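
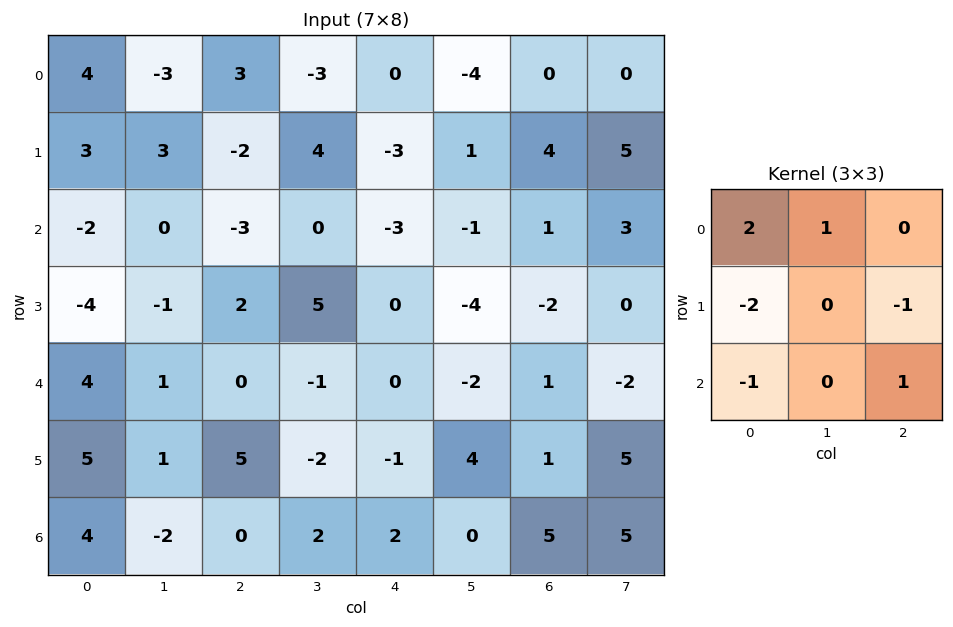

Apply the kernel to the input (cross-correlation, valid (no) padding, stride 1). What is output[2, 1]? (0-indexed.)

-8

The receptive field on the input at this output position is [0 -3 0 / -1 2 5 / 1 0 -1]. Elementwise product with the kernel and sum: 0·2 + -3·1 + -1·-2 + 5·-1 + 1·-1 + -1·1.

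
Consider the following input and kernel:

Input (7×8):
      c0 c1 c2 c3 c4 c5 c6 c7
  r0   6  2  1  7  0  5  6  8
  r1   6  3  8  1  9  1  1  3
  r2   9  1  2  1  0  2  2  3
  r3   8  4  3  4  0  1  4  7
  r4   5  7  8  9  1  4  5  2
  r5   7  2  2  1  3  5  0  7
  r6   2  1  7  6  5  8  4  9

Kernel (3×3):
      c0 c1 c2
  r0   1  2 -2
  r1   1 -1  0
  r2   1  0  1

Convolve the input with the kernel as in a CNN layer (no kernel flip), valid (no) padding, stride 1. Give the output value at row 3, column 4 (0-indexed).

-6

The receptive field on the input at this output position is [0 1 4 / 1 4 5 / 3 5 0]. Elementwise product with the kernel and sum: 0·1 + 1·2 + 4·-2 + 1·1 + 4·-1 + 3·1 + 0·1.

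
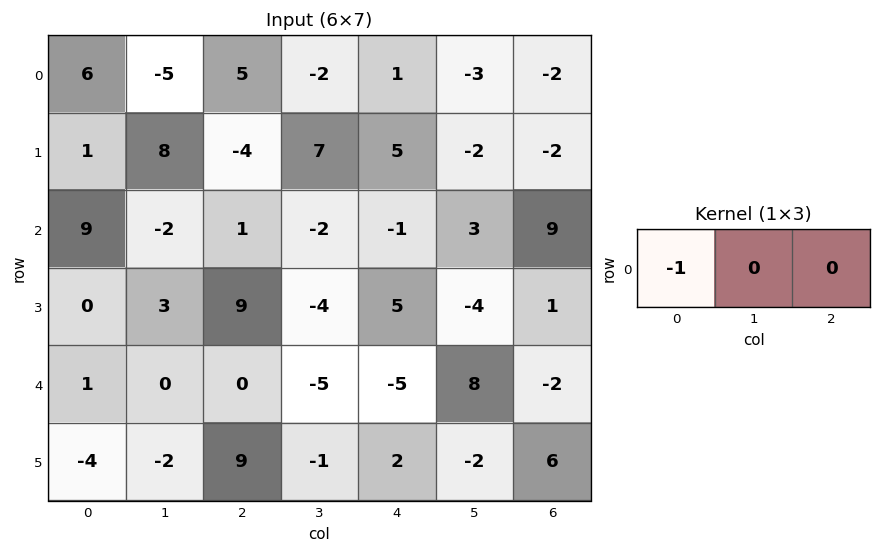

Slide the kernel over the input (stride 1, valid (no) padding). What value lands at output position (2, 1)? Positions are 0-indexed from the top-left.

2

The receptive field on the input at this output position is [-2 1 -2]. Elementwise product with the kernel and sum: -2·-1.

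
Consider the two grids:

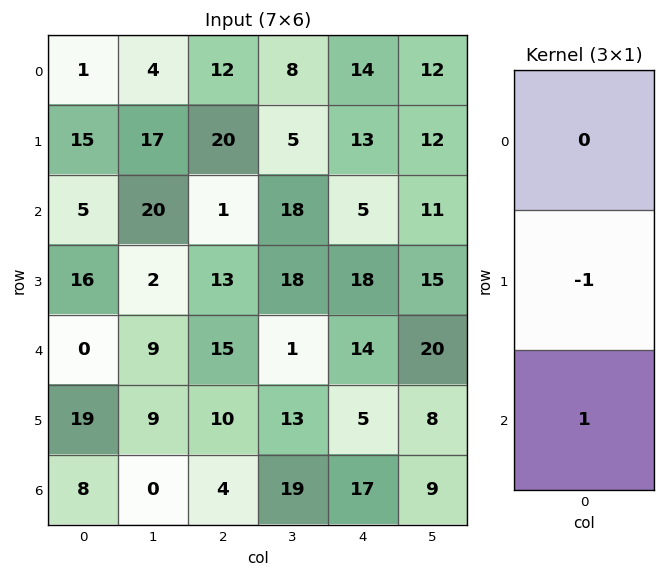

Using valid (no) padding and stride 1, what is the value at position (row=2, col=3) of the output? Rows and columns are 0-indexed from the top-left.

The receptive field on the input at this output position is [18 / 18 / 1]. Elementwise product with the kernel and sum: 18·-1 + 1·1.

-17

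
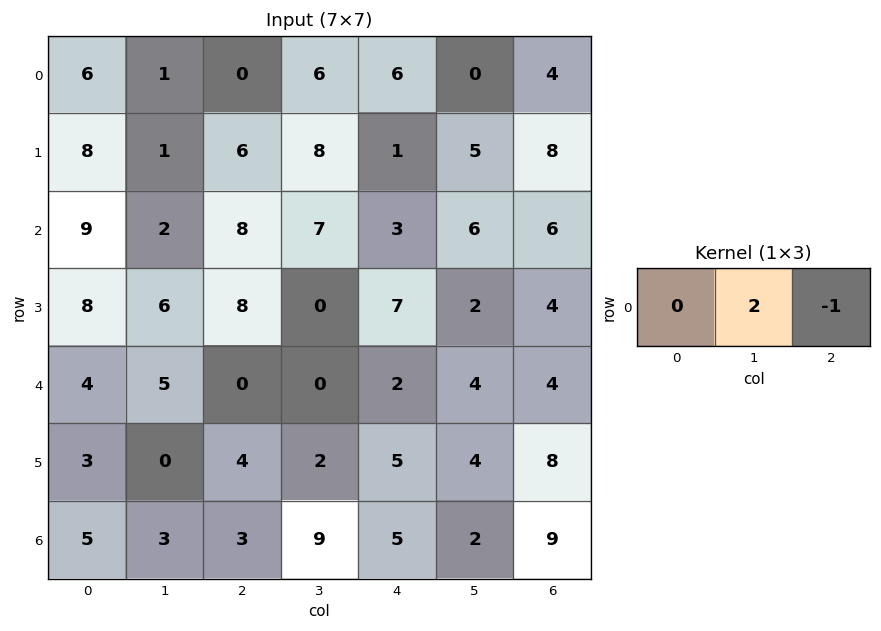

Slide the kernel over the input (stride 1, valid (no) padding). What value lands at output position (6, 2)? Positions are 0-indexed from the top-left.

The receptive field on the input at this output position is [3 9 5]. Elementwise product with the kernel and sum: 9·2 + 5·-1.

13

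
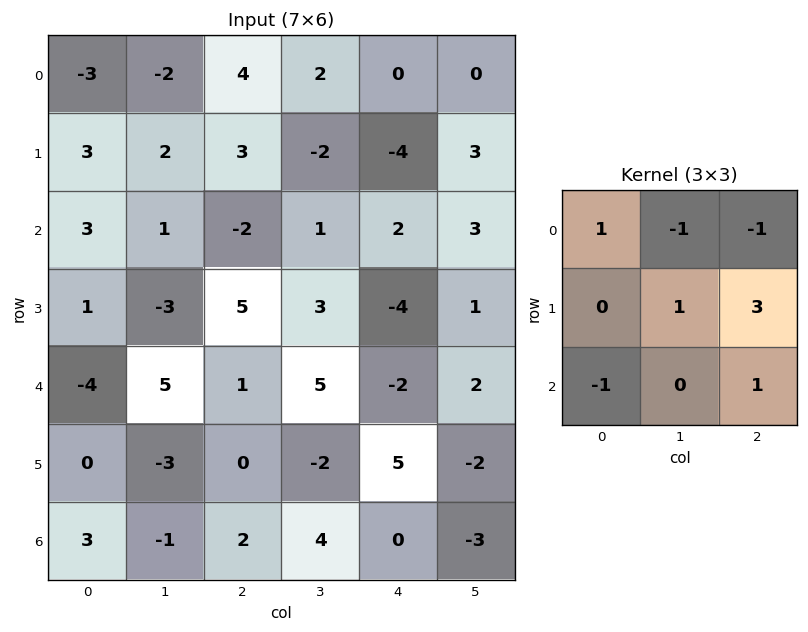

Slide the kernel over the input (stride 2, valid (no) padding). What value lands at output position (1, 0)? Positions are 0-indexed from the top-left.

21

The receptive field on the input at this output position is [3 1 -2 / 1 -3 5 / -4 5 1]. Elementwise product with the kernel and sum: 3·1 + 1·-1 + -2·-1 + -3·1 + 5·3 + -4·-1 + 1·1.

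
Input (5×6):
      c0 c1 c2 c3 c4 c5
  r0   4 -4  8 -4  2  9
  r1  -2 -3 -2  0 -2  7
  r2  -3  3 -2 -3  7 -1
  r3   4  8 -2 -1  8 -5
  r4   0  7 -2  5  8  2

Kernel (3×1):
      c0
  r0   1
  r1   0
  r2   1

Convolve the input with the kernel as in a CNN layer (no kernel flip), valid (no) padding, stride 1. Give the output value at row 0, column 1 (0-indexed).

The receptive field on the input at this output position is [-4 / -3 / 3]. Elementwise product with the kernel and sum: -4·1 + 3·1.

-1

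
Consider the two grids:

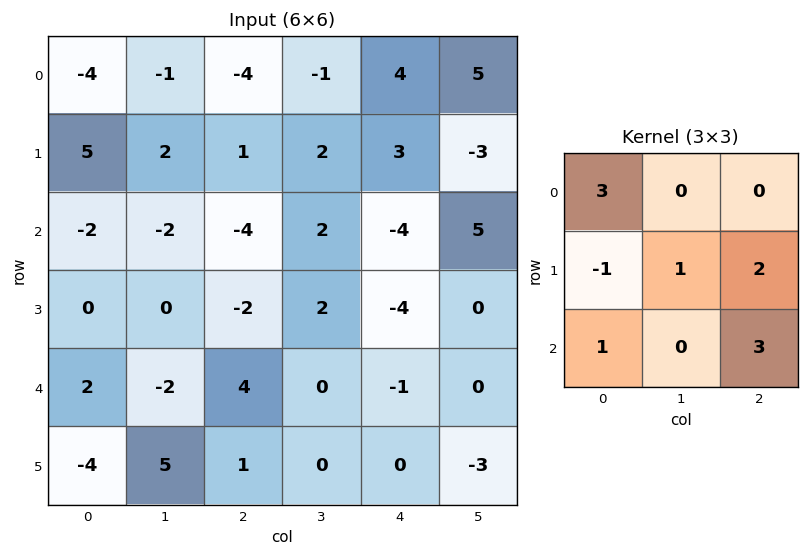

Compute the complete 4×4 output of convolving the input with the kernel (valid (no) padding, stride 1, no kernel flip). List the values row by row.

Output[0,0]: The receptive field on the input at this output position is [-4 -1 -4 / 5 2 1 / -2 -2 -4]. Elementwise product with the kernel and sum: -4·3 + 5·-1 + 2·1 + 1·2 + -2·1 + -4·3.

-27 4 -21 9
1 14 -13 12
4 -6 -15 0
3 11 -11 -4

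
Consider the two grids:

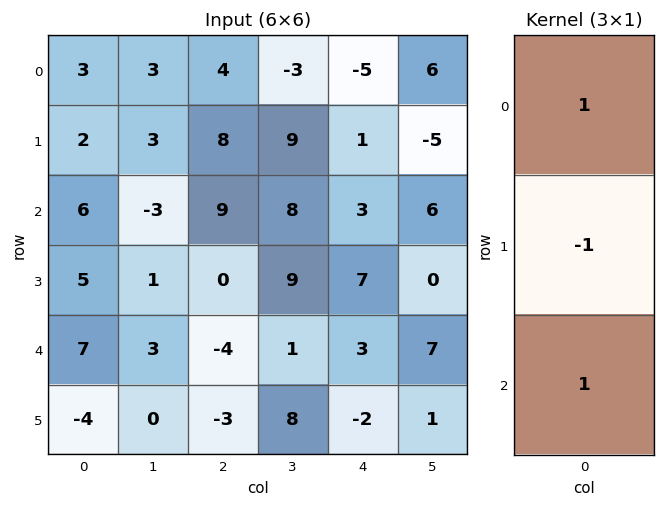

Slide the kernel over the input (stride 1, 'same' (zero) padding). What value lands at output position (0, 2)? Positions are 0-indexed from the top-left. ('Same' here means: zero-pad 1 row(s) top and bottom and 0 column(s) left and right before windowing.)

4

The receptive field on the zero-padded input at this output position is [0 / 4 / 8]. Elementwise product with the kernel and sum: 0·1 + 4·-1 + 8·1.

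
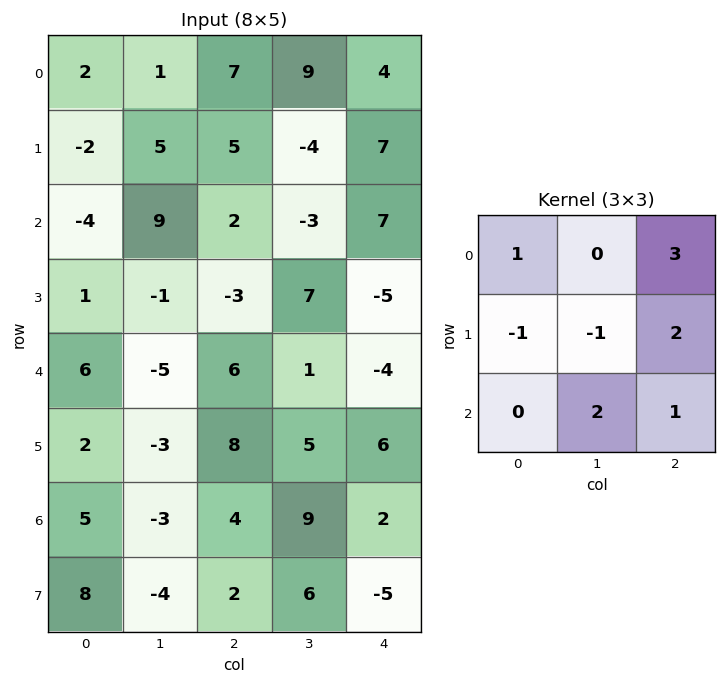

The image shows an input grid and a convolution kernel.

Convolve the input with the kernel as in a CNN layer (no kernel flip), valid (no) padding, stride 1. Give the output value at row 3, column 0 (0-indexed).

The receptive field on the input at this output position is [1 -1 -3 / 6 -5 6 / 2 -3 8]. Elementwise product with the kernel and sum: 1·1 + -3·3 + 6·-1 + -5·-1 + 6·2 + -3·2 + 8·1.

5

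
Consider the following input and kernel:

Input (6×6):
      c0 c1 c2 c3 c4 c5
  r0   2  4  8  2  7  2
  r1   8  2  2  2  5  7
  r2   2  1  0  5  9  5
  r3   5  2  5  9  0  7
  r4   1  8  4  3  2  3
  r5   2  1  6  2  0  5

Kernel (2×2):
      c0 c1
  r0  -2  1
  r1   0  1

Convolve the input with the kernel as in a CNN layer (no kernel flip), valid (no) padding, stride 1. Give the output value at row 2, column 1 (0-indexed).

The receptive field on the input at this output position is [1 0 / 2 5]. Elementwise product with the kernel and sum: 1·-2 + 0·1 + 5·1.

3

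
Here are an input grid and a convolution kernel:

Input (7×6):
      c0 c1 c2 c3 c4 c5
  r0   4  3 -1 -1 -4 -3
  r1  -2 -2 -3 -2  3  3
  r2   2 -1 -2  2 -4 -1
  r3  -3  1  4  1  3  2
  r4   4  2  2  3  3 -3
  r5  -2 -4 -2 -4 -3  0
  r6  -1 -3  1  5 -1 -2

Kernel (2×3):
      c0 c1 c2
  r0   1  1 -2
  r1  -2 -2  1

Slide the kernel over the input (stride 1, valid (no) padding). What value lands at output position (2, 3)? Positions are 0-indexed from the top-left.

-6

The receptive field on the input at this output position is [2 -4 -1 / 1 3 2]. Elementwise product with the kernel and sum: 2·1 + -4·1 + -1·-2 + 1·-2 + 3·-2 + 2·1.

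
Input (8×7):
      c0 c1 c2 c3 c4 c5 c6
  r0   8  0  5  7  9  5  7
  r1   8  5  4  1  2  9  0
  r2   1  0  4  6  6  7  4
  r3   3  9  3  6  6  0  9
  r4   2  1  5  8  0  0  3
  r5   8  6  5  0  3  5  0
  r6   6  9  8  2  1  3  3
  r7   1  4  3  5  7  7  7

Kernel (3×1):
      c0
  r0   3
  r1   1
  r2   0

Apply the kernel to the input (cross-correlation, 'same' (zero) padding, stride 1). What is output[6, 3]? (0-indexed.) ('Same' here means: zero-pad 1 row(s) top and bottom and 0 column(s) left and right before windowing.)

2

The receptive field on the zero-padded input at this output position is [0 / 2 / 5]. Elementwise product with the kernel and sum: 0·3 + 2·1.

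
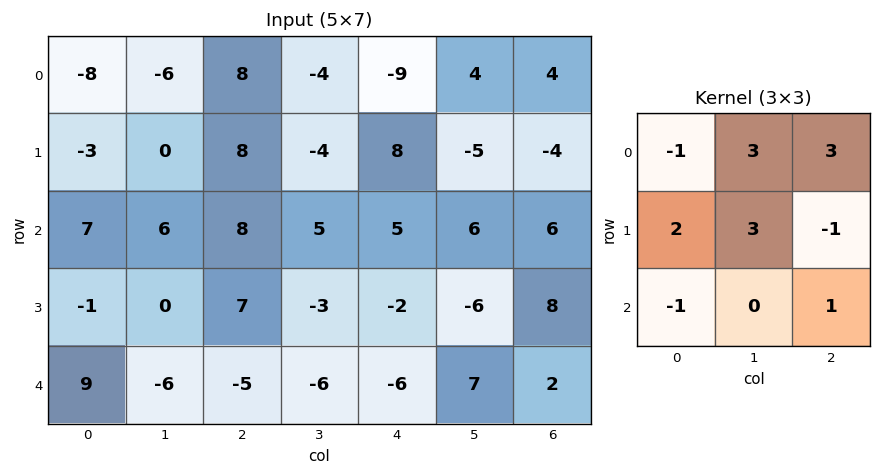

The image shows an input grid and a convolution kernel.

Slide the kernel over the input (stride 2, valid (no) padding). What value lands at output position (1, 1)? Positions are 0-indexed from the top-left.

28

The receptive field on the input at this output position is [8 5 5 / 7 -3 -2 / -5 -6 -6]. Elementwise product with the kernel and sum: 8·-1 + 5·3 + 5·3 + 7·2 + -3·3 + -2·-1 + -5·-1 + -6·1.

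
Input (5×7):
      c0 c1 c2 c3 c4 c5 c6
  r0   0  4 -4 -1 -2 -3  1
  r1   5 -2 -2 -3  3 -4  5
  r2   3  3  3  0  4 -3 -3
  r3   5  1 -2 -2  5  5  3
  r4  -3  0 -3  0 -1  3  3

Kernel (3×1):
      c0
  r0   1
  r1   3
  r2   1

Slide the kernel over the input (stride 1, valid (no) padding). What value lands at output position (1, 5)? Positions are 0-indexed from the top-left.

The receptive field on the input at this output position is [-4 / -3 / 5]. Elementwise product with the kernel and sum: -4·1 + -3·3 + 5·1.

-8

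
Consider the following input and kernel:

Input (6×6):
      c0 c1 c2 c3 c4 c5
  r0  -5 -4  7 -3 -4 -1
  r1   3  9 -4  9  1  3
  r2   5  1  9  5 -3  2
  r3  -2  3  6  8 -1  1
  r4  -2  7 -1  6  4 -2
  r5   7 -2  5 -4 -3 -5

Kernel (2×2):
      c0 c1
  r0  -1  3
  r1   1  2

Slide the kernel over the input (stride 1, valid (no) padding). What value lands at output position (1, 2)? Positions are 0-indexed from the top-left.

The receptive field on the input at this output position is [-4 9 / 9 5]. Elementwise product with the kernel and sum: -4·-1 + 9·3 + 9·1 + 5·2.

50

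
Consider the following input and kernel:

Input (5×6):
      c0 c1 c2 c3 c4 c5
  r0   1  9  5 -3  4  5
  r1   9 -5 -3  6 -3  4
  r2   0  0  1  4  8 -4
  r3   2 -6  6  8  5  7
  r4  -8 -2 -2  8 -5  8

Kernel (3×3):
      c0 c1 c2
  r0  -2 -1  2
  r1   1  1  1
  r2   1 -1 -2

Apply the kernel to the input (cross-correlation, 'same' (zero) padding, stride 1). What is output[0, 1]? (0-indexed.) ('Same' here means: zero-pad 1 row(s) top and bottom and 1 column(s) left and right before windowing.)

The receptive field on the zero-padded input at this output position is [0 0 0 / 1 9 5 / 9 -5 -3]. Elementwise product with the kernel and sum: 0·-2 + 0·-1 + 0·2 + 1·1 + 9·1 + 5·1 + 9·1 + -5·-1 + -3·-2.

35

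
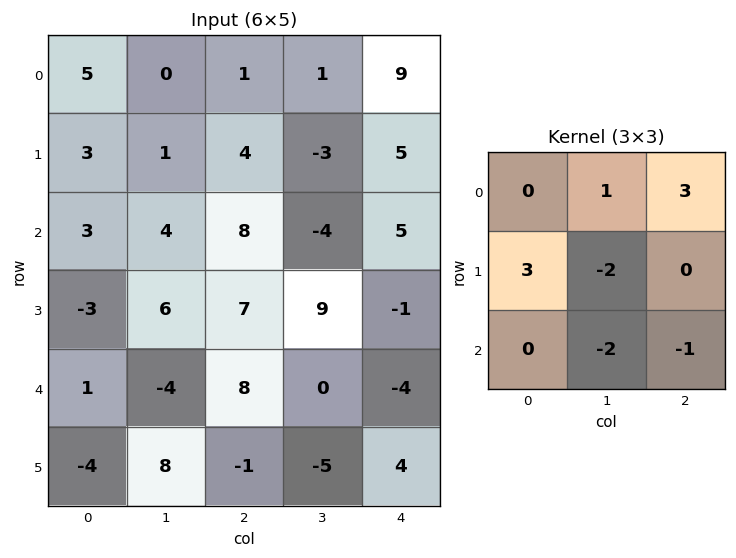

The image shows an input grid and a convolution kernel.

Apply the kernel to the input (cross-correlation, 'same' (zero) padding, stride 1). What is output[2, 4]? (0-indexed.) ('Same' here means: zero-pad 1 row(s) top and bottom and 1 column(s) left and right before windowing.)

The receptive field on the zero-padded input at this output position is [-3 5 0 / -4 5 0 / 9 -1 0]. Elementwise product with the kernel and sum: 5·1 + 0·3 + -4·3 + 5·-2 + -1·-2 + 0·-1.

-15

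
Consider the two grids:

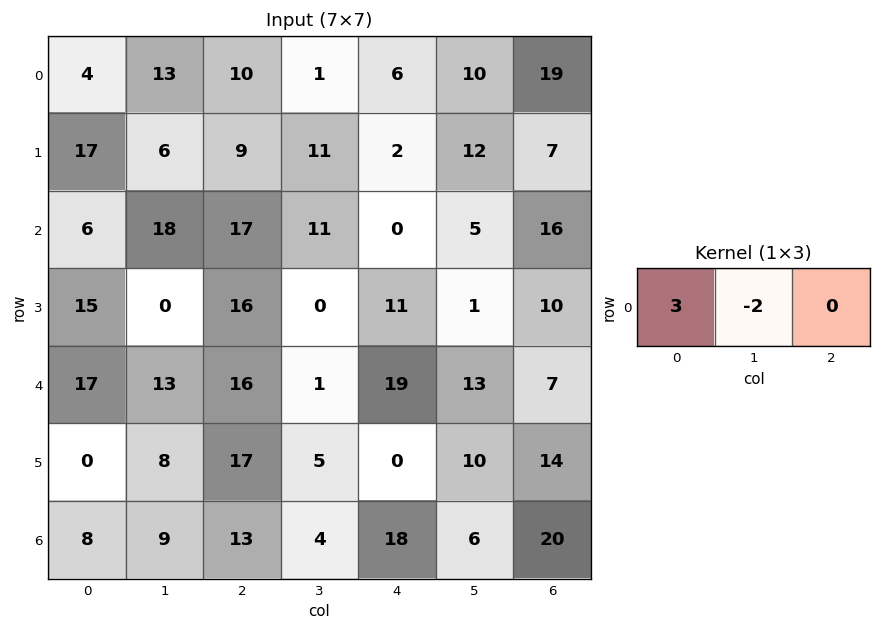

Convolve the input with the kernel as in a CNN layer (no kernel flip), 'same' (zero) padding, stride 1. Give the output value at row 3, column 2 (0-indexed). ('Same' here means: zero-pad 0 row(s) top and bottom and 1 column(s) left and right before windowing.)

-32

The receptive field on the zero-padded input at this output position is [0 16 0]. Elementwise product with the kernel and sum: 0·3 + 16·-2.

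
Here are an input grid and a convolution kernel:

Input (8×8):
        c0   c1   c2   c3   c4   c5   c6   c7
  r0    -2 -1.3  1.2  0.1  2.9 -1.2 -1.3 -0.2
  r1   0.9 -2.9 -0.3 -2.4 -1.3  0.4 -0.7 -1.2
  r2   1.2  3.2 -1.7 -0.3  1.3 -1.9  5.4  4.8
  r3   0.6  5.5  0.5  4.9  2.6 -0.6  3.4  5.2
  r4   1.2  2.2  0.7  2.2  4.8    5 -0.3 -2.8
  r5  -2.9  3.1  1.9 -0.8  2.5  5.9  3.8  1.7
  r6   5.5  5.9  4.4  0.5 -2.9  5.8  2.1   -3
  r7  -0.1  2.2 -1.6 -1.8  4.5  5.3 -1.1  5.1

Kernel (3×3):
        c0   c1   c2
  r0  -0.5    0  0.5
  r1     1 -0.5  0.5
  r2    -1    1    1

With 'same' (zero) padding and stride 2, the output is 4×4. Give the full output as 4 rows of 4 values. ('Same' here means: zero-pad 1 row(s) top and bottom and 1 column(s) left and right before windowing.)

Output[0,0]: The receptive field on the zero-padded input at this output position is [0 0 0 / 0 -2 -1.3 / 0 0.9 -2.9]. Elementwise product with the kernel and sum: 0·-0.5 + 0·0.5 + 0·1 + -2·-0.5 + -1.3·0.5 + 0·-1 + 0.9·1 + -2.9·1.
Output[0,1]: The receptive field on the zero-padded input at this output position is [0 0 0 / -1.3 1.2 0.1 / -2.9 -0.3 -2.4]. Elementwise product with the kernel and sum: 0·-0.5 + 0·0.5 + -1.3·1 + 1.2·-0.5 + 0.1·0.5 + -2.9·-1 + -0.3·1 + -2.4·1.

-1.65 -1.65 -0.45 -2.95
5.65 4.05 -3.4 6.2
3.45 0.65 8.75 6.25
3.85 -3.6 19.8 -0.15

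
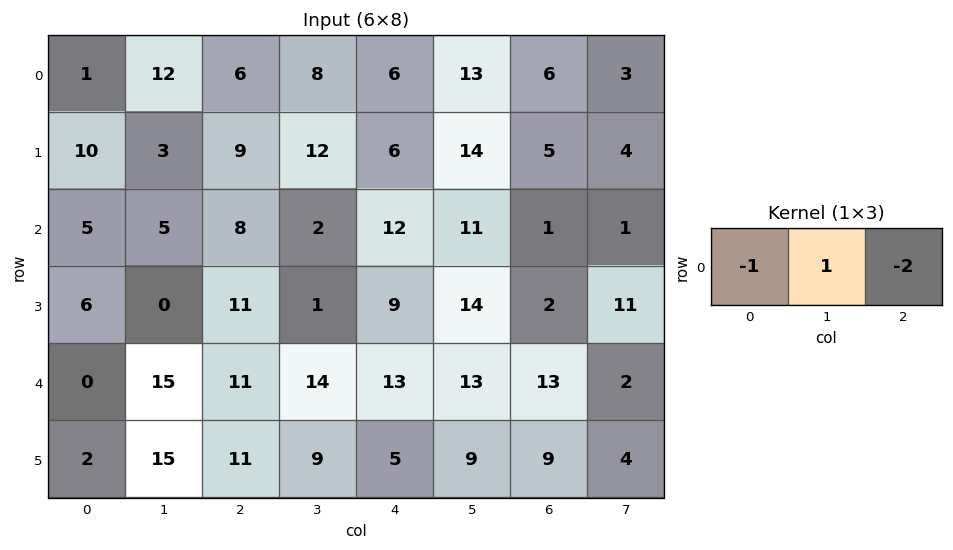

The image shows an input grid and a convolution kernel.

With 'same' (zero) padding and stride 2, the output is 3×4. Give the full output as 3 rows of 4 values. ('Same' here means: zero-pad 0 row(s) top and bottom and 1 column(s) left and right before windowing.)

-23 -22 -28 -13
-5 -1 -12 -12
-30 -32 -27 -4

Output[0,0]: The receptive field on the zero-padded input at this output position is [0 1 12]. Elementwise product with the kernel and sum: 0·-1 + 1·1 + 12·-2.
Output[0,1]: The receptive field on the zero-padded input at this output position is [12 6 8]. Elementwise product with the kernel and sum: 12·-1 + 6·1 + 8·-2.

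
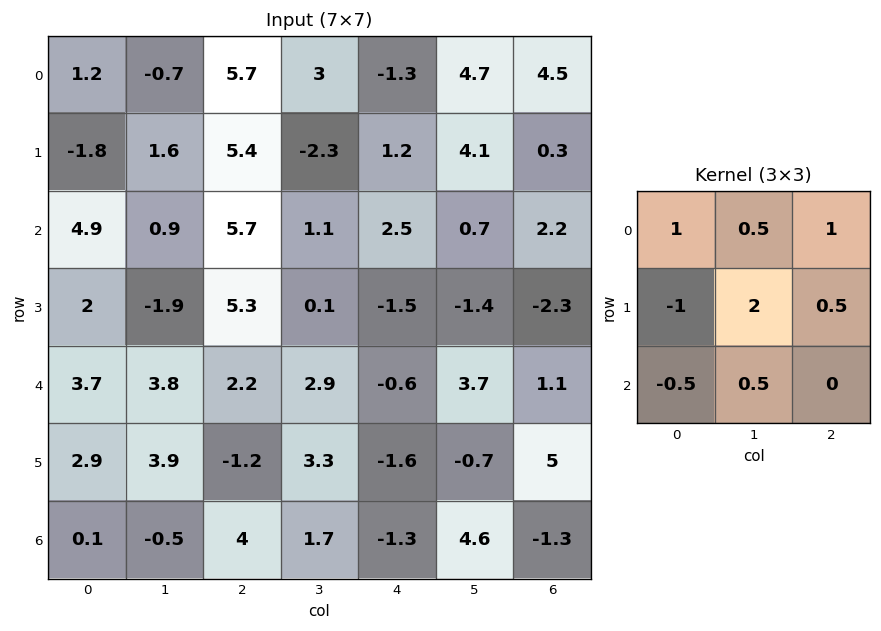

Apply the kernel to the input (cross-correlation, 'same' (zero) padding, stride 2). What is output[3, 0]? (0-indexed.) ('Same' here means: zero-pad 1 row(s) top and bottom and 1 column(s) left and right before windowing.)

The receptive field on the zero-padded input at this output position is [0 2.9 3.9 / 0 0.1 -0.5 / 0 0 0]. Elementwise product with the kernel and sum: 0·1 + 2.9·0.5 + 3.9·1 + 0·-1 + 0.1·2 + -0.5·0.5 + 0·-0.5 + 0·0.5.

5.3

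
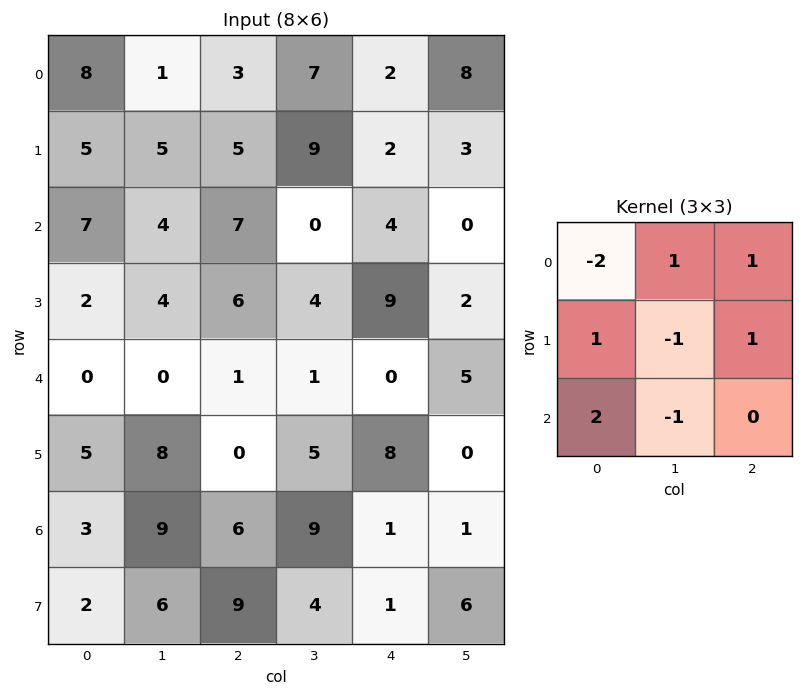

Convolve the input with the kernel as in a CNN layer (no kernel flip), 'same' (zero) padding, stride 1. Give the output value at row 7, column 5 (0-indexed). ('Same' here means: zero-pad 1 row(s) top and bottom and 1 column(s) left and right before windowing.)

-6

The receptive field on the zero-padded input at this output position is [1 1 0 / 1 6 0 / 0 0 0]. Elementwise product with the kernel and sum: 1·-2 + 1·1 + 0·1 + 1·1 + 6·-1 + 0·1 + 0·2 + 0·-1.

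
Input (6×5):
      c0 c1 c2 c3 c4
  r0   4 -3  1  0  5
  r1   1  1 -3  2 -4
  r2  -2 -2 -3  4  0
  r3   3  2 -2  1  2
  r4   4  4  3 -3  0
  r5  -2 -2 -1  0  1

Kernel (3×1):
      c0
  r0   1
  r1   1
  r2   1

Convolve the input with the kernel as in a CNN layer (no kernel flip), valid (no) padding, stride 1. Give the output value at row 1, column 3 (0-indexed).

7

The receptive field on the input at this output position is [2 / 4 / 1]. Elementwise product with the kernel and sum: 2·1 + 4·1 + 1·1.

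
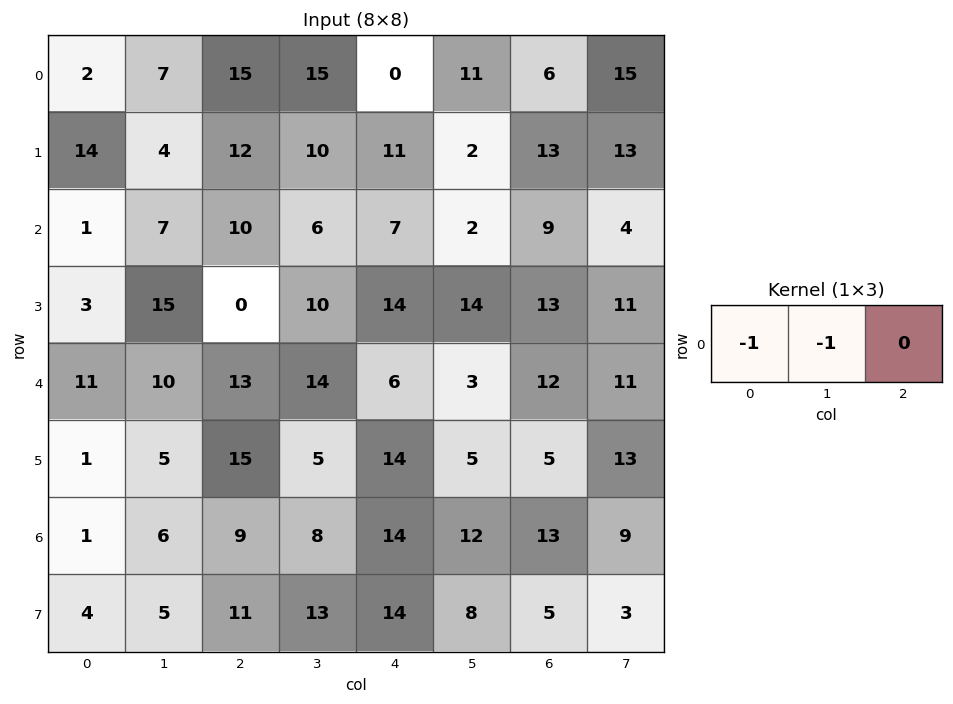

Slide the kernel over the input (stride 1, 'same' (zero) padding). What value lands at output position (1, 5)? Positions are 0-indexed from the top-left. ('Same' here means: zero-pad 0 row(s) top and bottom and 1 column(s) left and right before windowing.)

-13

The receptive field on the zero-padded input at this output position is [11 2 13]. Elementwise product with the kernel and sum: 11·-1 + 2·-1.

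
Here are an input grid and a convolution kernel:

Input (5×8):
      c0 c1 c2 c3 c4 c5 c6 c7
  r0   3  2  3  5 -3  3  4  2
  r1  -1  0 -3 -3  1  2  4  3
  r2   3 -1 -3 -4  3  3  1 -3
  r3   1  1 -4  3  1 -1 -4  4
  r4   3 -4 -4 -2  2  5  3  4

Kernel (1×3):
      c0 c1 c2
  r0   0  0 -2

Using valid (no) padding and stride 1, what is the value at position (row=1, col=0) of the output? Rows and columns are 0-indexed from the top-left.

6

The receptive field on the input at this output position is [-1 0 -3]. Elementwise product with the kernel and sum: -3·-2.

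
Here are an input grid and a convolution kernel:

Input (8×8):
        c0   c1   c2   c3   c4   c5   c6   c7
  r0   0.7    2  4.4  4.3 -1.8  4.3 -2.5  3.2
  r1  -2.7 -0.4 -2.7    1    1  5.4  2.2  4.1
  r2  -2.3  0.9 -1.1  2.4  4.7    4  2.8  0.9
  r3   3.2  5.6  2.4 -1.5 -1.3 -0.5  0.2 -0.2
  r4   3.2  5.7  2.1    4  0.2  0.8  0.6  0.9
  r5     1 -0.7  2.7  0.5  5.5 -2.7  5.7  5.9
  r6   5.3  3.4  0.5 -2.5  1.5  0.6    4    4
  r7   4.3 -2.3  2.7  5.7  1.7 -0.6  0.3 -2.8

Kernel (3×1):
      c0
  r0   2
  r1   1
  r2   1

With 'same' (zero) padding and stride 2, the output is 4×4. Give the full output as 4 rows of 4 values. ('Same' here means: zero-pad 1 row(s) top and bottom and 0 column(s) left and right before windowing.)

Output[0,0]: The receptive field on the zero-padded input at this output position is [0 / 0.7 / -2.7]. Elementwise product with the kernel and sum: 0·2 + 0.7·1 + -2.7·1.

-2 1.7 -0.8 -0.3
-4.5 -4.1 5.4 7.4
10.6 9.6 3.1 6.7
11.6 8.6 14.2 15.7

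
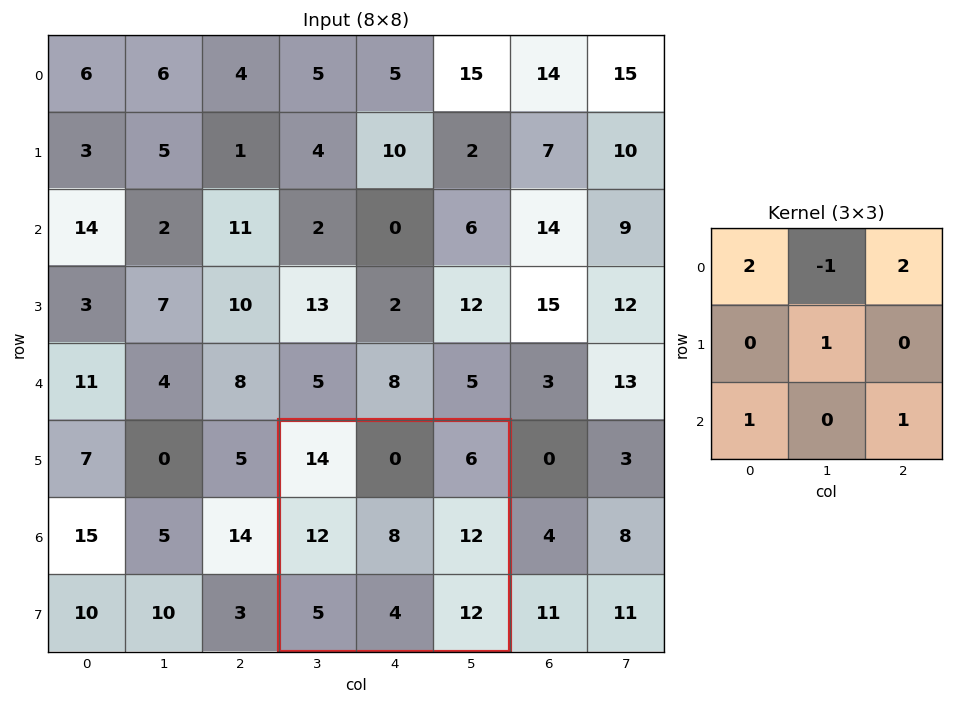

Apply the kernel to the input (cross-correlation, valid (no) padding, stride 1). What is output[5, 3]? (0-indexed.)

The receptive field on the input at this output position is [14 0 6 / 12 8 12 / 5 4 12]. Elementwise product with the kernel and sum: 14·2 + 0·-1 + 6·2 + 8·1 + 5·1 + 12·1.

65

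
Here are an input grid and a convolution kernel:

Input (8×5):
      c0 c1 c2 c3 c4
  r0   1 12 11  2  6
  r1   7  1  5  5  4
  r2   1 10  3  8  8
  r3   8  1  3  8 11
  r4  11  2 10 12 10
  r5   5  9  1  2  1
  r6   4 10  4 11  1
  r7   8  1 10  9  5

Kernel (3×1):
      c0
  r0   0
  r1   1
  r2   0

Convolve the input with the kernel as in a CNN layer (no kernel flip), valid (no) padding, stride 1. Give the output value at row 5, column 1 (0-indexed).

10

The receptive field on the input at this output position is [9 / 10 / 1]. Elementwise product with the kernel and sum: 10·1.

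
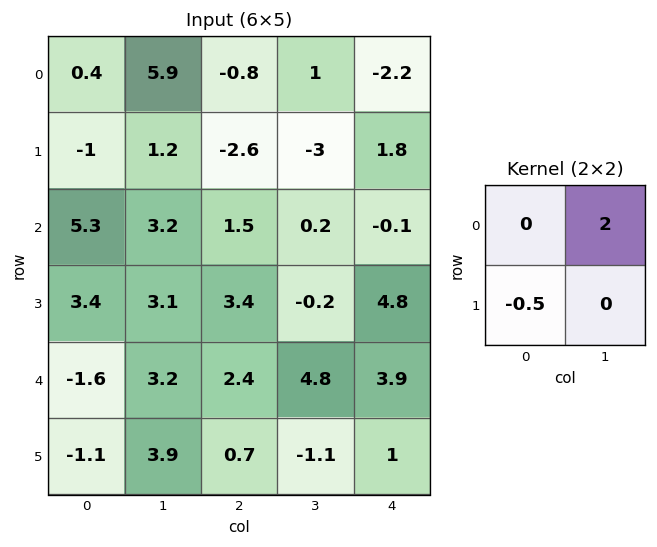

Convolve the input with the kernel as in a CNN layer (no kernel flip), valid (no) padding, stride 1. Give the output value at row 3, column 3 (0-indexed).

The receptive field on the input at this output position is [-0.2 4.8 / 4.8 3.9]. Elementwise product with the kernel and sum: 4.8·2 + 4.8·-0.5.

7.2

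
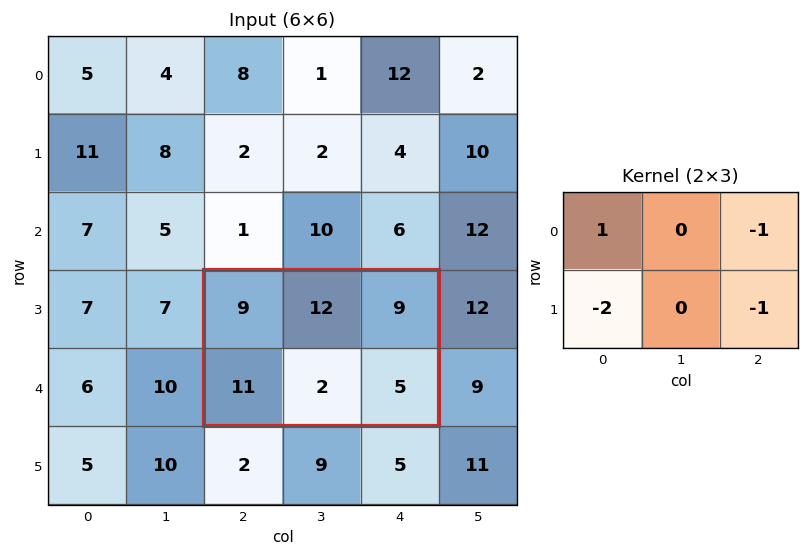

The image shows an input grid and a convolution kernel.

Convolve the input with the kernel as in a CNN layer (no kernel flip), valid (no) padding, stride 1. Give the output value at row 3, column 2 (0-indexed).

-27

The receptive field on the input at this output position is [9 12 9 / 11 2 5]. Elementwise product with the kernel and sum: 9·1 + 9·-1 + 11·-2 + 5·-1.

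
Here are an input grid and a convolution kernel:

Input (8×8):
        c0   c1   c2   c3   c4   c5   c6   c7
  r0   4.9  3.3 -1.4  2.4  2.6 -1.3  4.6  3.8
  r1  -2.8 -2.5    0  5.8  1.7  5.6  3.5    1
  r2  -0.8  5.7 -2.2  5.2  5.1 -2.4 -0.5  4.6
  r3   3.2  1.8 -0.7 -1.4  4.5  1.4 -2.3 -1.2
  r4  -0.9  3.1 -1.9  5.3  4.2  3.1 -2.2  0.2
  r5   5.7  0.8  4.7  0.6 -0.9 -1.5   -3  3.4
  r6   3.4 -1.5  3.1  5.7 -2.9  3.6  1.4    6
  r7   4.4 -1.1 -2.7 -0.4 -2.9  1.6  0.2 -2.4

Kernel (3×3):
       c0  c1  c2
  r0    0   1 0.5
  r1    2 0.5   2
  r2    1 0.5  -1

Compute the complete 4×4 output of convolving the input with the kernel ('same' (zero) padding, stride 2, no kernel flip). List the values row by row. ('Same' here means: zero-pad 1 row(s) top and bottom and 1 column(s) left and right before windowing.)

10.15 2.4 4.55 13.65
6.75 26.45 12.1 9.6
11.9 17 25.75 -3.8
8.1 12.9 12.05 22.7

Output[0,0]: The receptive field on the zero-padded input at this output position is [0 0 0 / 0 4.9 3.3 / 0 -2.8 -2.5]. Elementwise product with the kernel and sum: 0·1 + 0·0.5 + 0·2 + 4.9·0.5 + 3.3·2 + 0·1 + -2.8·0.5 + -2.5·-1.
Output[0,1]: The receptive field on the zero-padded input at this output position is [0 0 0 / 3.3 -1.4 2.4 / -2.5 0 5.8]. Elementwise product with the kernel and sum: 0·1 + 0·0.5 + 3.3·2 + -1.4·0.5 + 2.4·2 + -2.5·1 + 0·0.5 + 5.8·-1.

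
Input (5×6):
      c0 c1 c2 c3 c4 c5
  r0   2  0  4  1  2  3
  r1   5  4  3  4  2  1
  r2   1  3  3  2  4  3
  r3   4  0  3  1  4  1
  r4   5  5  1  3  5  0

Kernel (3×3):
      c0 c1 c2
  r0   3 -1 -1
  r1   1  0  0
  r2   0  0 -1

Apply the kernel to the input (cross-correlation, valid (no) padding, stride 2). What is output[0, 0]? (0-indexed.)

4

The receptive field on the input at this output position is [2 0 4 / 5 4 3 / 1 3 3]. Elementwise product with the kernel and sum: 2·3 + 0·-1 + 4·-1 + 5·1 + 3·-1.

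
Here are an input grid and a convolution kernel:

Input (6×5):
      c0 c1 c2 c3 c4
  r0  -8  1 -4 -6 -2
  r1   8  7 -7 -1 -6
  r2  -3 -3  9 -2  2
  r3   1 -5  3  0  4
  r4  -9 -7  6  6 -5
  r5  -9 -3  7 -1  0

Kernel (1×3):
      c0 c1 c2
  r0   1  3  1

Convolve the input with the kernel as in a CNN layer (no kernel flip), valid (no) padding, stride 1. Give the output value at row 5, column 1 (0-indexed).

The receptive field on the input at this output position is [-3 7 -1]. Elementwise product with the kernel and sum: -3·1 + 7·3 + -1·1.

17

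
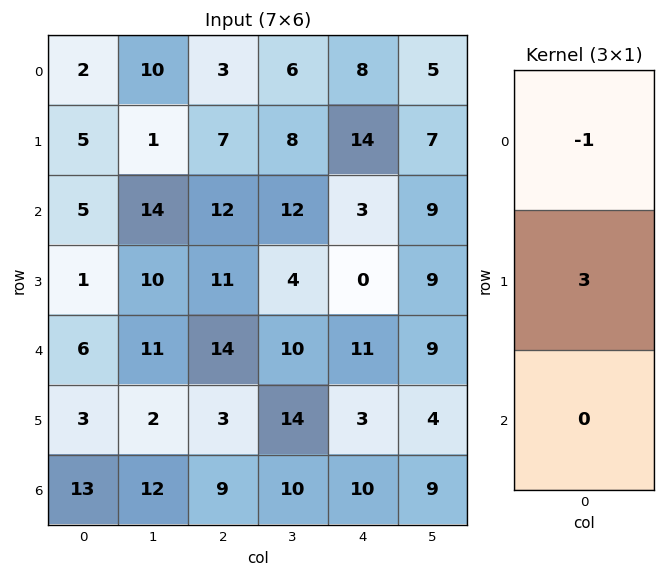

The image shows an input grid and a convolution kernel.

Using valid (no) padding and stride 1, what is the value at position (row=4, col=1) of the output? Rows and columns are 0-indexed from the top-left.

-5

The receptive field on the input at this output position is [11 / 2 / 12]. Elementwise product with the kernel and sum: 11·-1 + 2·3.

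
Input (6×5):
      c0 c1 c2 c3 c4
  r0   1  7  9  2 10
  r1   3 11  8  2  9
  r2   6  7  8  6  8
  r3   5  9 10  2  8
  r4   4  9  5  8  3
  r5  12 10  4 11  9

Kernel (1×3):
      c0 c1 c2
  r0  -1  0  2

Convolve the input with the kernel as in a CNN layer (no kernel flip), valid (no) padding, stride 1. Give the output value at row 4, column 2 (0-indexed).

1

The receptive field on the input at this output position is [5 8 3]. Elementwise product with the kernel and sum: 5·-1 + 3·2.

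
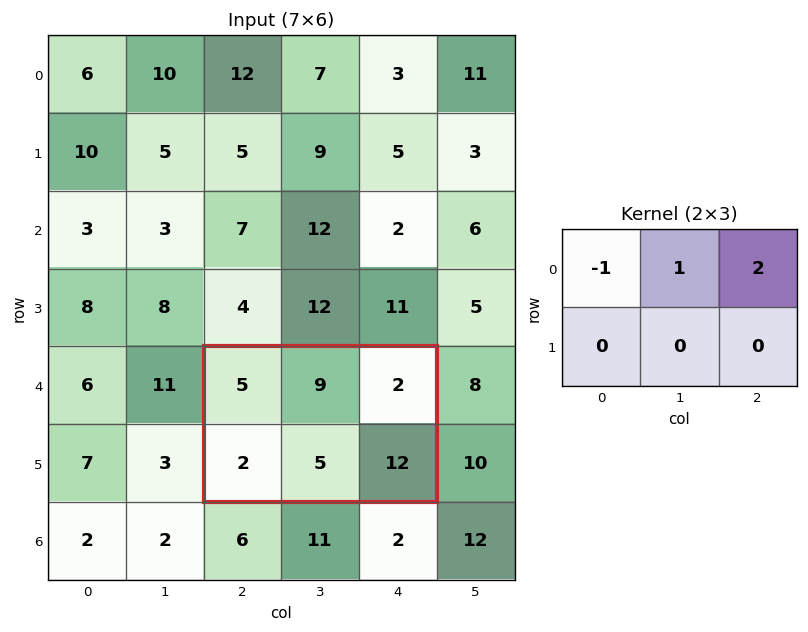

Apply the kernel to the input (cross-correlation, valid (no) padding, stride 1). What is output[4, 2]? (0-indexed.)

The receptive field on the input at this output position is [5 9 2 / 2 5 12]. Elementwise product with the kernel and sum: 5·-1 + 9·1 + 2·2.

8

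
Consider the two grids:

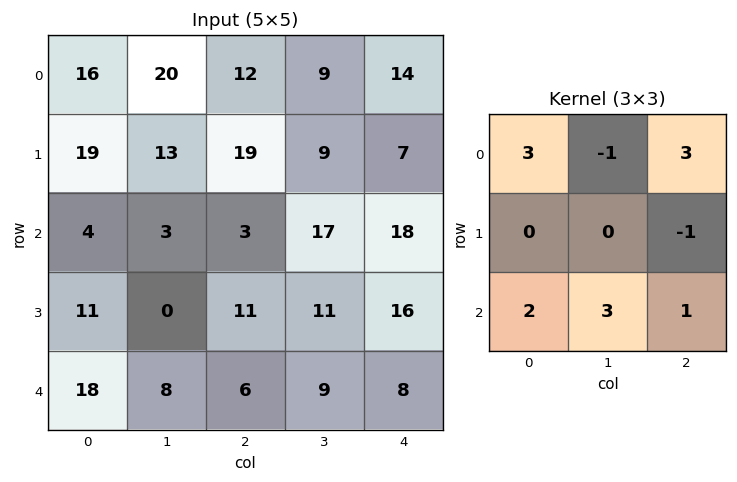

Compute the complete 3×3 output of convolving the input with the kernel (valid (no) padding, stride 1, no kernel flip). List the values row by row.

Output[0,0]: The receptive field on the input at this output position is [16 20 12 / 19 13 19 / 4 3 3]. Elementwise product with the kernel and sum: 16·3 + 20·-1 + 12·3 + 19·-1 + 4·2 + 3·3 + 3·1.

65 98 137
131 74 122
73 89 77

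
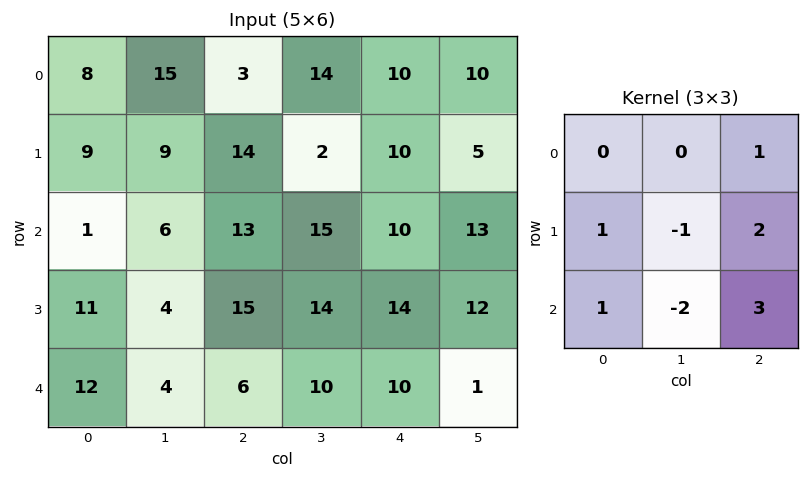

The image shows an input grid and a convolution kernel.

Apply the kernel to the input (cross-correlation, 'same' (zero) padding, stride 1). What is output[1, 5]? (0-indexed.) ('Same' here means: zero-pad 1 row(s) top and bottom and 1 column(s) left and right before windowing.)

-11

The receptive field on the zero-padded input at this output position is [10 10 0 / 10 5 0 / 10 13 0]. Elementwise product with the kernel and sum: 0·1 + 10·1 + 5·-1 + 0·2 + 10·1 + 13·-2 + 0·3.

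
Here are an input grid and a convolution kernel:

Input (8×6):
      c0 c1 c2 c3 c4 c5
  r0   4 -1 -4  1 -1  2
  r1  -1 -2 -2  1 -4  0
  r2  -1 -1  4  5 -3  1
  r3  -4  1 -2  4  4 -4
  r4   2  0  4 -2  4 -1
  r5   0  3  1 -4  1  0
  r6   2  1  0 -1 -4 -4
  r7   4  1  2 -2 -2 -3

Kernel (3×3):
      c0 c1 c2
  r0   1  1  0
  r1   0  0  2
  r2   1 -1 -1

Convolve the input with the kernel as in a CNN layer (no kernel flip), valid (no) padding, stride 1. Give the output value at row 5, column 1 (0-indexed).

The receptive field on the input at this output position is [3 1 -4 / 1 0 -1 / 1 2 -2]. Elementwise product with the kernel and sum: 3·1 + 1·1 + -1·2 + 1·1 + 2·-1 + -2·-1.

3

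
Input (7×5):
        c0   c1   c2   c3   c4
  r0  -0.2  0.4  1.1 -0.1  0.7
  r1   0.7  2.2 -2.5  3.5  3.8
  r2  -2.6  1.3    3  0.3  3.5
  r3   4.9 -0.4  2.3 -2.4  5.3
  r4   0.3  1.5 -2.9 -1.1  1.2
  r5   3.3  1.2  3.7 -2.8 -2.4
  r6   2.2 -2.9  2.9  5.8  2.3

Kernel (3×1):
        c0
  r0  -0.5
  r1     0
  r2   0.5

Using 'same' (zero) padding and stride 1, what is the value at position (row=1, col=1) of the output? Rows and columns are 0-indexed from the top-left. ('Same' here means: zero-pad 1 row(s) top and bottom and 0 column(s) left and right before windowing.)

0.45

The receptive field on the zero-padded input at this output position is [0.4 / 2.2 / 1.3]. Elementwise product with the kernel and sum: 0.4·-0.5 + 1.3·0.5.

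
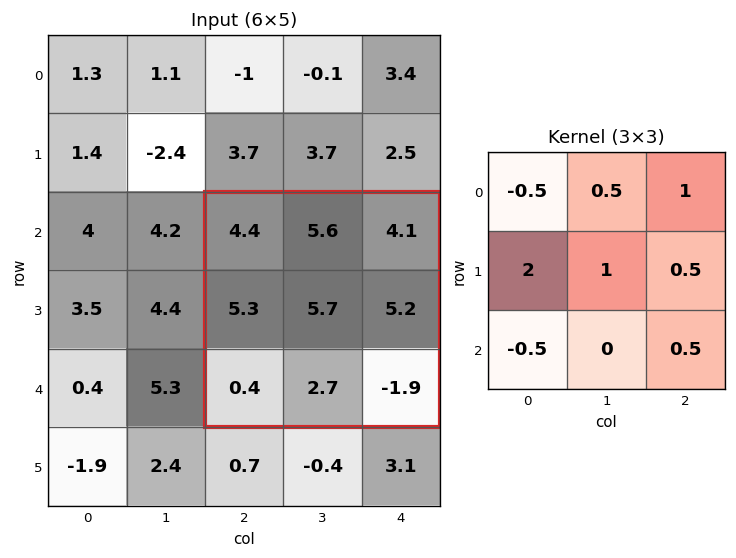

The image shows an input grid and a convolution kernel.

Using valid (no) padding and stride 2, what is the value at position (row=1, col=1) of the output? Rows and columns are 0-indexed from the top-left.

The receptive field on the input at this output position is [4.4 5.6 4.1 / 5.3 5.7 5.2 / 0.4 2.7 -1.9]. Elementwise product with the kernel and sum: 4.4·-0.5 + 5.6·0.5 + 4.1·1 + 5.3·2 + 5.7·1 + 5.2·0.5 + 0.4·-0.5 + -1.9·0.5.

22.45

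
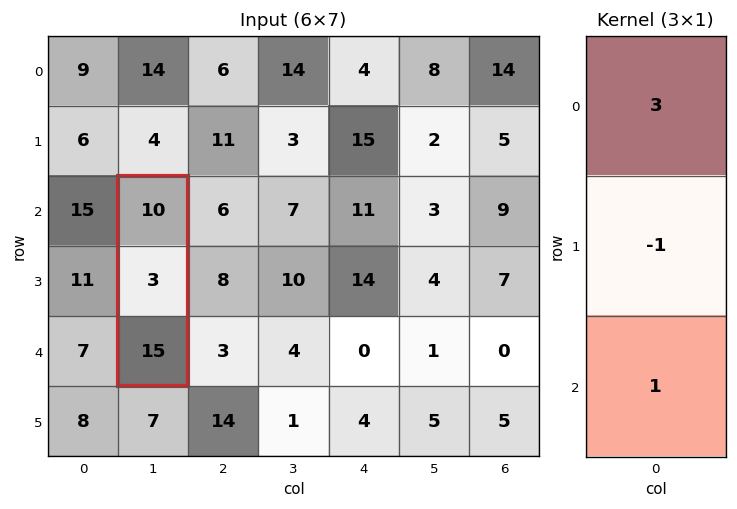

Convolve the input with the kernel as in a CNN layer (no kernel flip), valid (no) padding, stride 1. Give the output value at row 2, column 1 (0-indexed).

42

The receptive field on the input at this output position is [10 / 3 / 15]. Elementwise product with the kernel and sum: 10·3 + 3·-1 + 15·1.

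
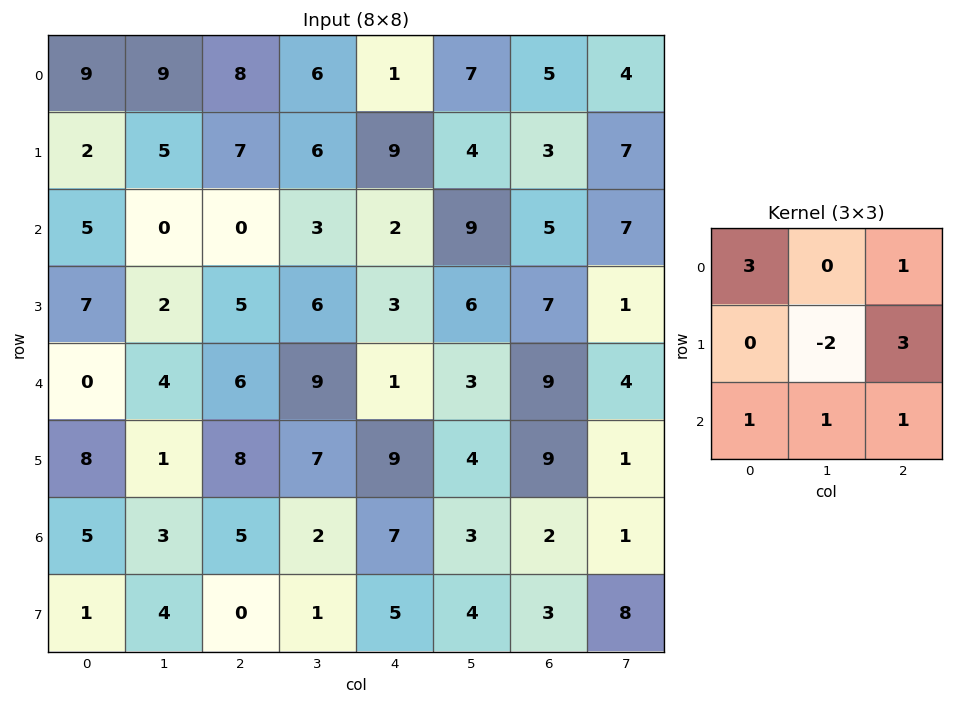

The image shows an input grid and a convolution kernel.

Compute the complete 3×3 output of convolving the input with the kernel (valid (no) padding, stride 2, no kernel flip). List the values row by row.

51 45 25
36 15 33
41 46 43

Output[0,0]: The receptive field on the input at this output position is [9 9 8 / 2 5 7 / 5 0 0]. Elementwise product with the kernel and sum: 9·3 + 8·1 + 5·-2 + 7·3 + 5·1 + 0·1 + 0·1.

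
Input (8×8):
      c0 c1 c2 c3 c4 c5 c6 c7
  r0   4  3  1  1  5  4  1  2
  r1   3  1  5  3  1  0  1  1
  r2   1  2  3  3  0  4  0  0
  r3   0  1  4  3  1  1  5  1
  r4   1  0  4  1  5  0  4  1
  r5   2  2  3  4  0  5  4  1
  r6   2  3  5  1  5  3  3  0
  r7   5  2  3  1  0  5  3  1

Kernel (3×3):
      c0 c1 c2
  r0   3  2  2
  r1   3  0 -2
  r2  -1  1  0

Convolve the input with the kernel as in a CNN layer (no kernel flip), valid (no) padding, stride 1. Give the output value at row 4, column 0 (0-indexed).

The receptive field on the input at this output position is [1 0 4 / 2 2 3 / 2 3 5]. Elementwise product with the kernel and sum: 1·3 + 0·2 + 4·2 + 2·3 + 3·-2 + 2·-1 + 3·1.

12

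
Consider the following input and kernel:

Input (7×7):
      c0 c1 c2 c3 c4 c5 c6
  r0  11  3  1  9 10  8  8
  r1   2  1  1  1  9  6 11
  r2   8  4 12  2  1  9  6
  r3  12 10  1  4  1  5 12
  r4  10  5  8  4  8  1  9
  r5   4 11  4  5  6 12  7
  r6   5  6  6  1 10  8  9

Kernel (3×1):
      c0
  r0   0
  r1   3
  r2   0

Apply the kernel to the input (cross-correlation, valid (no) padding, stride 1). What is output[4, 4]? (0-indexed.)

The receptive field on the input at this output position is [8 / 6 / 10]. Elementwise product with the kernel and sum: 6·3.

18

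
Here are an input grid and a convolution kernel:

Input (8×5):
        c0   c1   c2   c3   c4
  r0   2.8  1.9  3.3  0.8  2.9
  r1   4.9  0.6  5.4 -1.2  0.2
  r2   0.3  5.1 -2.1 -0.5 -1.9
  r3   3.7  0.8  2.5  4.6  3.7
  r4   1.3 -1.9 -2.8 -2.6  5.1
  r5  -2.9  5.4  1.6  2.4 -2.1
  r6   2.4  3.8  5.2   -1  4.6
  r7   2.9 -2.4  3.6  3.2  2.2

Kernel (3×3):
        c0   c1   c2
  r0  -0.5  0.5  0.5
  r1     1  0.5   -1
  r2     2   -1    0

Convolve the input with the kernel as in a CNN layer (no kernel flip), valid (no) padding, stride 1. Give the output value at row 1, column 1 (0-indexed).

5.45

The receptive field on the input at this output position is [0.6 5.4 -1.2 / 5.1 -2.1 -0.5 / 0.8 2.5 4.6]. Elementwise product with the kernel and sum: 0.6·-0.5 + 5.4·0.5 + -1.2·0.5 + 5.1·1 + -2.1·0.5 + -0.5·-1 + 0.8·2 + 2.5·-1.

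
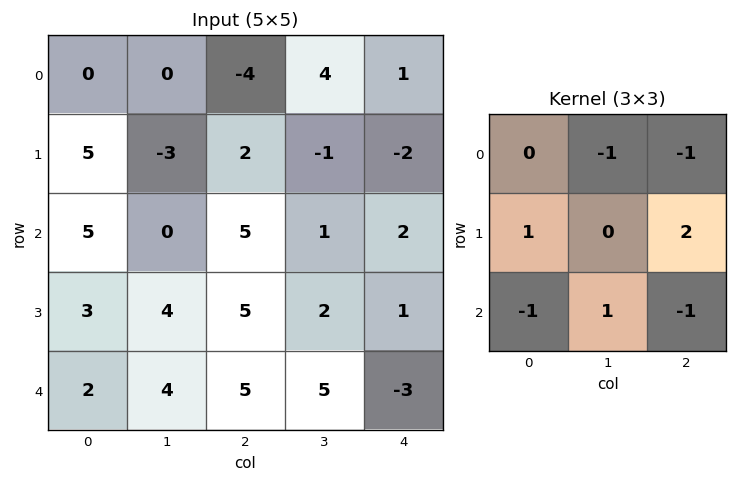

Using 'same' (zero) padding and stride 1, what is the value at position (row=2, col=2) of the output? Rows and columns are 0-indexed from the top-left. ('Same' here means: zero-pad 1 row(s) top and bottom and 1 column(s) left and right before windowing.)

0

The receptive field on the zero-padded input at this output position is [-3 2 -1 / 0 5 1 / 4 5 2]. Elementwise product with the kernel and sum: 2·-1 + -1·-1 + 0·1 + 1·2 + 4·-1 + 5·1 + 2·-1.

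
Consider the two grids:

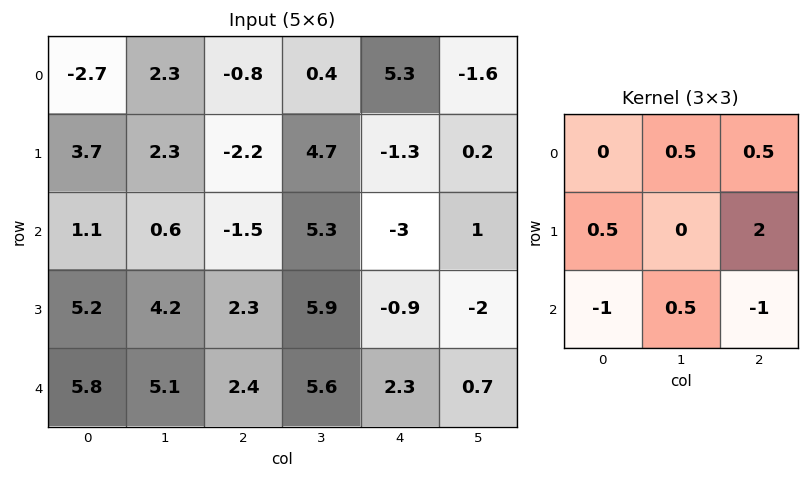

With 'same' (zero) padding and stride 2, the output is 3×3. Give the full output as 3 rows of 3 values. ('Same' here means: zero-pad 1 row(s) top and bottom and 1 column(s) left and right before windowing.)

Output[0,0]: The receptive field on the zero-padded input at this output position is [0 0 0 / 0 -2.7 2.3 / 0 3.7 2.3]. Elementwise product with the kernel and sum: 0·0.5 + 0·0.5 + 0·0.5 + 2.3·2 + 0·-1 + 3.7·0.5 + 2.3·-1.
Output[0,1]: The receptive field on the zero-padded input at this output position is [0 0 0 / 2.3 -0.8 0.4 / 2.3 -2.2 4.7]. Elementwise product with the kernel and sum: 0·0.5 + 0·0.5 + 2.3·0.5 + 0.4·2 + 2.3·-1 + -2.2·0.5 + 4.7·-1.

4.15 -6.15 -8.55
2.6 3.2 -0.25
14.9 17.85 2.75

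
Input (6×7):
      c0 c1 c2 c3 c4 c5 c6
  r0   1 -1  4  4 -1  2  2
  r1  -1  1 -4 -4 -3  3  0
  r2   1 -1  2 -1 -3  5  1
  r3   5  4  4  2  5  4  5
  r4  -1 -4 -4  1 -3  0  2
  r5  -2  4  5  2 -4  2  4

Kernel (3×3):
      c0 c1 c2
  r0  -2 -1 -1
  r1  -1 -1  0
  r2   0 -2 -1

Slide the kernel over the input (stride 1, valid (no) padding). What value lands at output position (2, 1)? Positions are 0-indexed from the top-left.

0

The receptive field on the input at this output position is [-1 2 -1 / 4 4 2 / -4 -4 1]. Elementwise product with the kernel and sum: -1·-2 + 2·-1 + -1·-1 + 4·-1 + 4·-1 + -4·-2 + 1·-1.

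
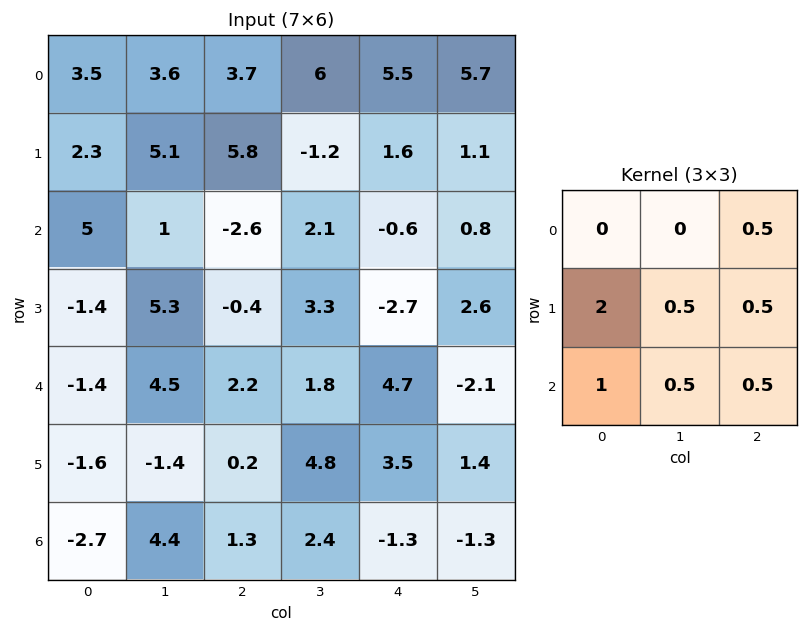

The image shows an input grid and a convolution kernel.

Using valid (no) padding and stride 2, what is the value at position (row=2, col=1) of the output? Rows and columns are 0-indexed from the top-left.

The receptive field on the input at this output position is [2.2 1.8 4.7 / 0.2 4.8 3.5 / 1.3 2.4 -1.3]. Elementwise product with the kernel and sum: 4.7·0.5 + 0.2·2 + 4.8·0.5 + 3.5·0.5 + 1.3·1 + 2.4·0.5 + -1.3·0.5.

8.75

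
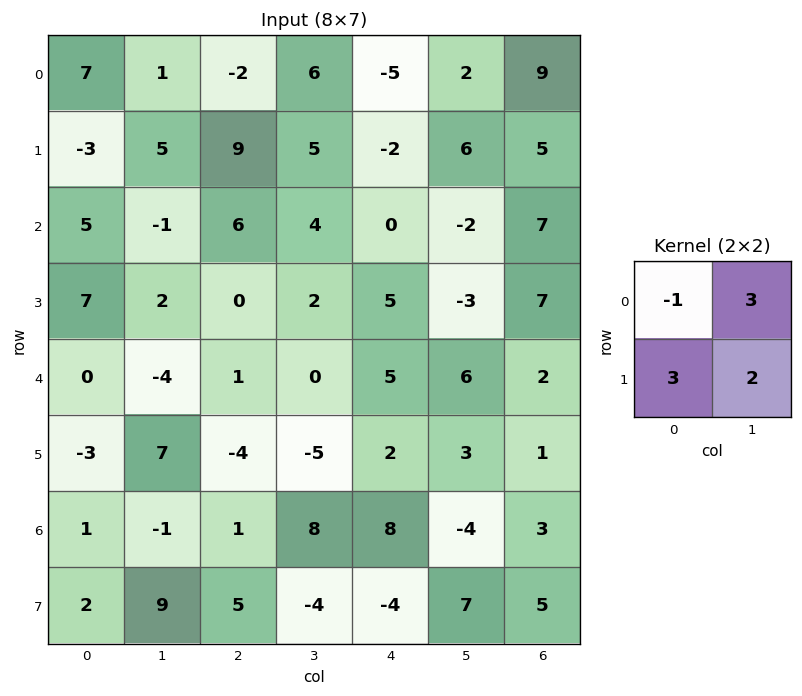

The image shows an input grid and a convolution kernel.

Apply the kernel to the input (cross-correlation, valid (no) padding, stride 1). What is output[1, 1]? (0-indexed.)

31

The receptive field on the input at this output position is [5 9 / -1 6]. Elementwise product with the kernel and sum: 5·-1 + 9·3 + -1·3 + 6·2.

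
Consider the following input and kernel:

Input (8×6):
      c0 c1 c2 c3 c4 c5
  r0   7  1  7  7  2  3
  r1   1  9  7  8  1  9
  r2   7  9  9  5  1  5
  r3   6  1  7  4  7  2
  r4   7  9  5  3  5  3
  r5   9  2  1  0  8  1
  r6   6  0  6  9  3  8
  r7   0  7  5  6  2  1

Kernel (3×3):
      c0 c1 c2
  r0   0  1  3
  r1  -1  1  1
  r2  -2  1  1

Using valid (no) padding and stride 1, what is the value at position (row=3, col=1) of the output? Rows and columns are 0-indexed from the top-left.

The receptive field on the input at this output position is [1 7 4 / 9 5 3 / 2 1 0]. Elementwise product with the kernel and sum: 7·1 + 4·3 + 9·-1 + 5·1 + 3·1 + 2·-2 + 1·1 + 0·1.

15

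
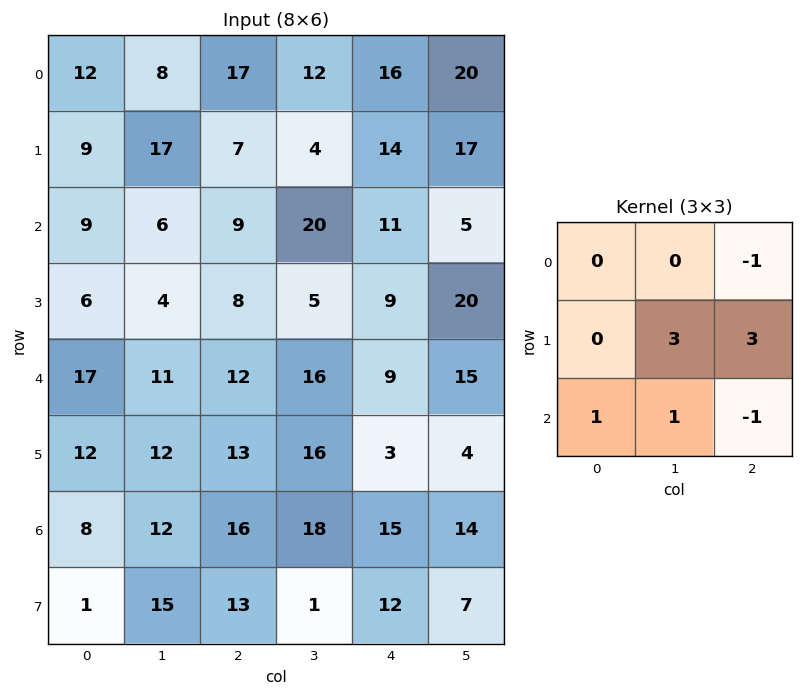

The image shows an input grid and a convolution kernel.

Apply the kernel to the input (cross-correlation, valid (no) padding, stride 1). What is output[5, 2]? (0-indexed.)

98

The receptive field on the input at this output position is [13 16 3 / 16 18 15 / 13 1 12]. Elementwise product with the kernel and sum: 3·-1 + 18·3 + 15·3 + 13·1 + 1·1 + 12·-1.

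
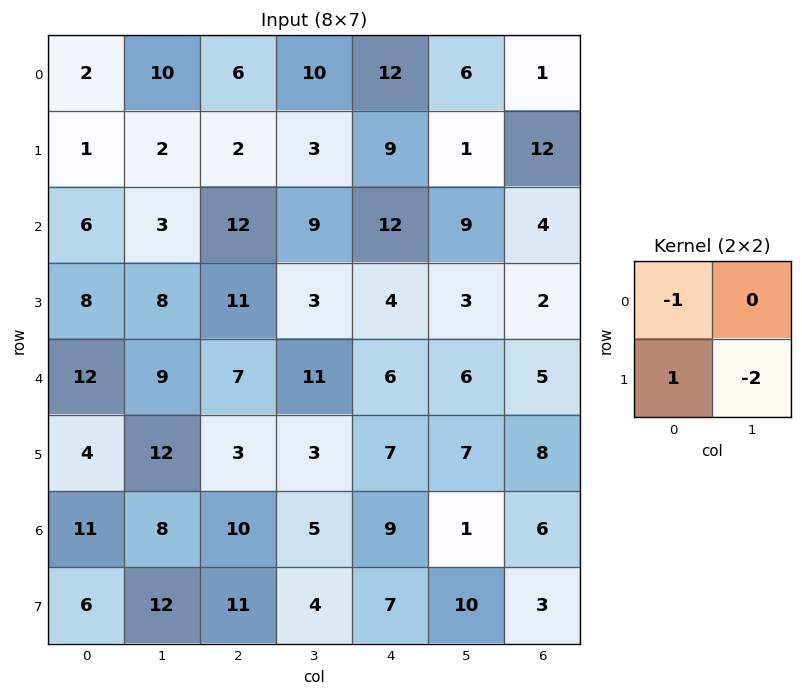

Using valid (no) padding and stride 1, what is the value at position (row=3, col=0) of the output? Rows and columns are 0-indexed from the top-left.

-14

The receptive field on the input at this output position is [8 8 / 12 9]. Elementwise product with the kernel and sum: 8·-1 + 12·1 + 9·-2.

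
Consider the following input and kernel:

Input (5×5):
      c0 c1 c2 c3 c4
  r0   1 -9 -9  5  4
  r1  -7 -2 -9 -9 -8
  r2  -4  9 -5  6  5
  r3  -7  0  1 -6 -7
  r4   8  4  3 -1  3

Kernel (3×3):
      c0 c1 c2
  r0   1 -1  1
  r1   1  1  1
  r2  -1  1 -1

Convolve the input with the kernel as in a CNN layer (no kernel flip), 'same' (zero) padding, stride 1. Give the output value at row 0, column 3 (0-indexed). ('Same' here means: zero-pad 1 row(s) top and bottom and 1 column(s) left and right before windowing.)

The receptive field on the zero-padded input at this output position is [0 0 0 / -9 5 4 / -9 -9 -8]. Elementwise product with the kernel and sum: 0·1 + 0·-1 + 0·1 + -9·1 + 5·1 + 4·1 + -9·-1 + -9·1 + -8·-1.

8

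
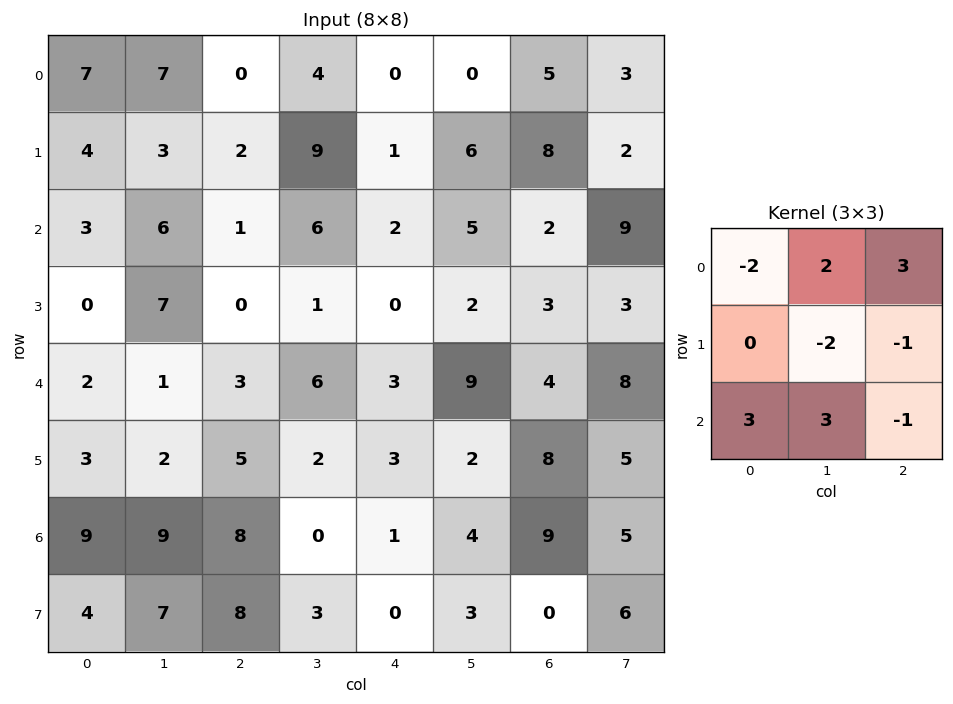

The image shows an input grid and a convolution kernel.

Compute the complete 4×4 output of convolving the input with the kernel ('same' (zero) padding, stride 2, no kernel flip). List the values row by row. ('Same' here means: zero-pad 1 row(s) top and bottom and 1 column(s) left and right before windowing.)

-12 2 24 27
-2 37 -6 9
23 -4 2 20
-10 38 8 7

Output[0,0]: The receptive field on the zero-padded input at this output position is [0 0 0 / 0 7 7 / 0 4 3]. Elementwise product with the kernel and sum: 0·-2 + 0·2 + 0·3 + 7·-2 + 7·-1 + 0·3 + 4·3 + 3·-1.
Output[0,1]: The receptive field on the zero-padded input at this output position is [0 0 0 / 7 0 4 / 3 2 9]. Elementwise product with the kernel and sum: 0·-2 + 0·2 + 0·3 + 0·-2 + 4·-1 + 3·3 + 2·3 + 9·-1.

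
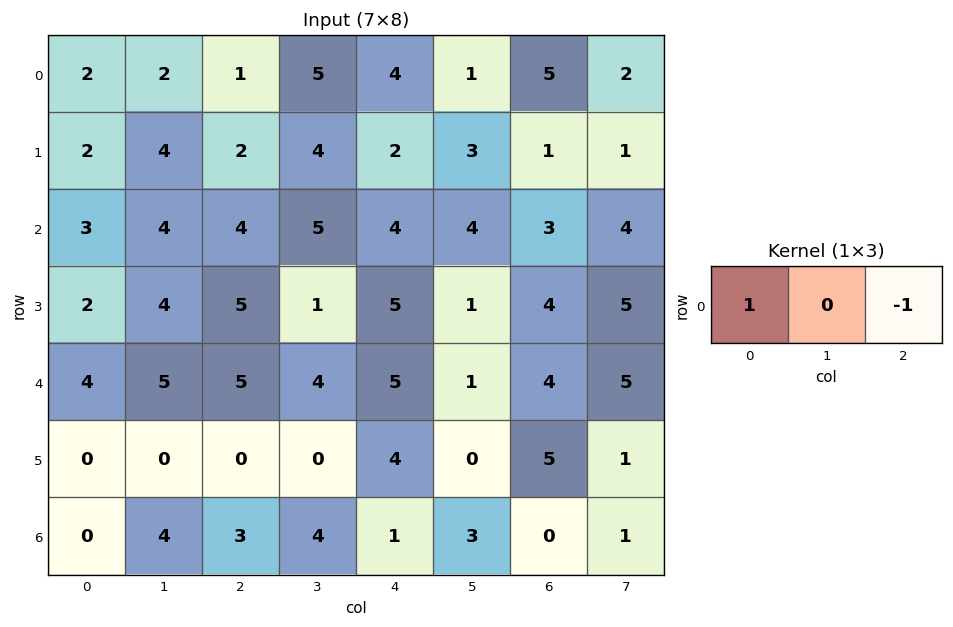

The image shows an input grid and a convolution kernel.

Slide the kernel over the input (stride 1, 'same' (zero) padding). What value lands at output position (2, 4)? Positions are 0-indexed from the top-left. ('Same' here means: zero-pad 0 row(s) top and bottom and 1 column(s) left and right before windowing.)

The receptive field on the zero-padded input at this output position is [5 4 4]. Elementwise product with the kernel and sum: 5·1 + 4·-1.

1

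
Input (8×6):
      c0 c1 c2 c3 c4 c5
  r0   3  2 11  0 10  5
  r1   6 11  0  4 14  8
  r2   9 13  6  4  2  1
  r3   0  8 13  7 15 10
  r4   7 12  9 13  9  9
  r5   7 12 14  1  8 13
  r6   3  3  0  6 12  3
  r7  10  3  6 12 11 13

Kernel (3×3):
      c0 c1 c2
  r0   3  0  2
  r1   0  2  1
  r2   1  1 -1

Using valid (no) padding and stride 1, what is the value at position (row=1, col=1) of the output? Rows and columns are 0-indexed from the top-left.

71

The receptive field on the input at this output position is [11 0 4 / 13 6 4 / 8 13 7]. Elementwise product with the kernel and sum: 11·3 + 4·2 + 6·2 + 4·1 + 8·1 + 13·1 + 7·-1.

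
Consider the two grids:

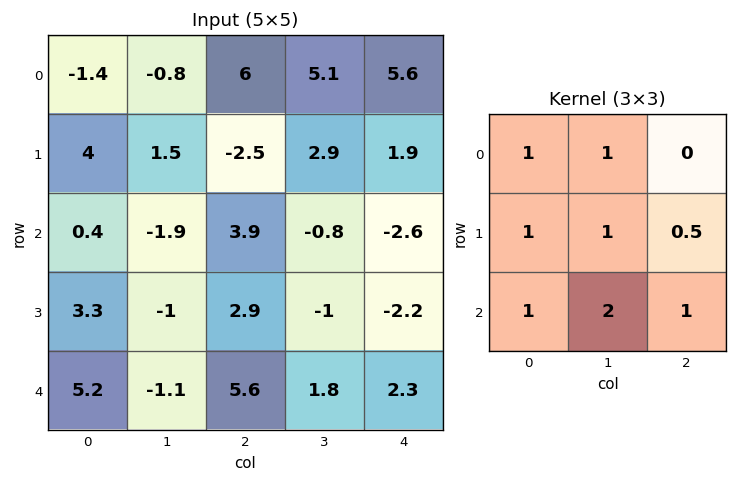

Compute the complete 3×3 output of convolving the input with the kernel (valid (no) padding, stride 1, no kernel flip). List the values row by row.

2.55 10.75 12.15
10.15 4.4 0.9
10.85 15.3 15.4

Output[0,0]: The receptive field on the input at this output position is [-1.4 -0.8 6 / 4 1.5 -2.5 / 0.4 -1.9 3.9]. Elementwise product with the kernel and sum: -1.4·1 + -0.8·1 + 4·1 + 1.5·1 + -2.5·0.5 + 0.4·1 + -1.9·2 + 3.9·1.
Output[0,1]: The receptive field on the input at this output position is [-0.8 6 5.1 / 1.5 -2.5 2.9 / -1.9 3.9 -0.8]. Elementwise product with the kernel and sum: -0.8·1 + 6·1 + 1.5·1 + -2.5·1 + 2.9·0.5 + -1.9·1 + 3.9·2 + -0.8·1.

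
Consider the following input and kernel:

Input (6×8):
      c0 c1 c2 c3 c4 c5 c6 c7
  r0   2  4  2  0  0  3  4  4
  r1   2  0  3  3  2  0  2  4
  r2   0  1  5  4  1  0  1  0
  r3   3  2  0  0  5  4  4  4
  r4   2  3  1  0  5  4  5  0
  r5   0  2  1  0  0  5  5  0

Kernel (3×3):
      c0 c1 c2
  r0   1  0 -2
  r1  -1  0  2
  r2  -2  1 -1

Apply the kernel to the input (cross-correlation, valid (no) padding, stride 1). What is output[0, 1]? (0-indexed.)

9

The receptive field on the input at this output position is [4 2 0 / 0 3 3 / 1 5 4]. Elementwise product with the kernel and sum: 4·1 + 0·-2 + 0·-1 + 3·2 + 1·-2 + 5·1 + 4·-1.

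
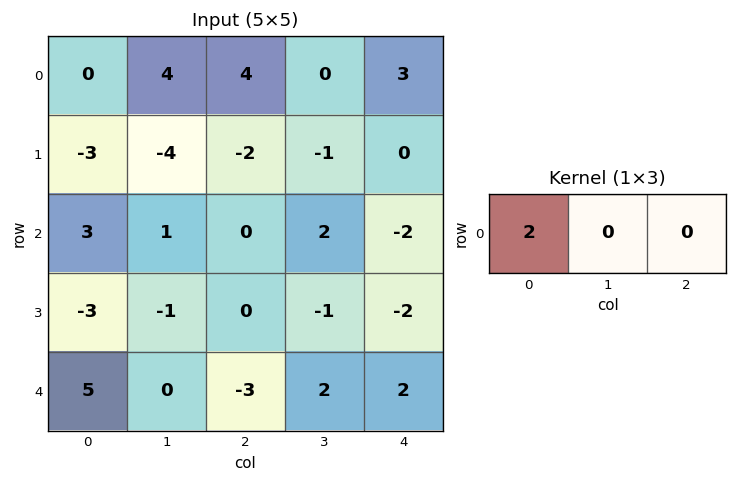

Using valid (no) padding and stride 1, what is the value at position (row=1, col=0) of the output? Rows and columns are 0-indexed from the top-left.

-6

The receptive field on the input at this output position is [-3 -4 -2]. Elementwise product with the kernel and sum: -3·2.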